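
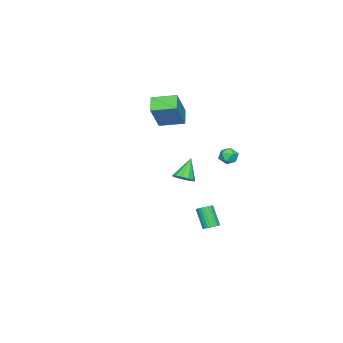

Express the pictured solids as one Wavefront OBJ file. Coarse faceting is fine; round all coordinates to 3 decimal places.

v 0.754 2.664 -3.9
v 1.009 3.006 -3.621
v 0.582 2.319 -2.382
v 0.326 1.976 -2.66
v 0.831 3.093 -3.635
v 0.403 2.406 -2.396
v 0.64 3.114 -3.689
v 0.213 2.427 -2.45
v 0.467 3.067 -3.775
v 0.04 2.379 -2.536
v 0.338 2.958 -3.88
v -0.09 2.271 -2.641
v 0.272 2.804 -3.988
v -0.156 2.117 -2.749
v 0.279 2.629 -4.082
v -0.149 1.942 -2.843
v 0.359 2.46 -4.149
v -0.069 1.772 -2.91
v 0.498 2.321 -4.178
v 0.071 1.634 -2.939
v 0.677 2.234 -4.164
v 0.249 1.547 -2.925
v 0.867 2.213 -4.11
v 0.44 1.526 -2.871
v 1.04 2.261 -4.024
v 0.613 1.573 -2.785
v 1.17 2.369 -3.919
v 0.742 1.682 -2.68
v 1.236 2.523 -3.811
v 0.808 1.836 -2.572
v 1.229 2.698 -3.717
v 0.801 2.011 -2.478
v 1.149 2.868 -3.65
v 0.721 2.18 -2.411
v -1.345 3.109 0.62
v -0.875 2.681 0.765
v -2.065 2.459 1.035
v -1.595 2.031 1.18
v -1.629 2.599 1.499
v -1.183 3.001 1.242
v -1.757 2.139 0.558
v -1.311 2.541 0.301
v -1.13 2.082 0.727
v -1.05 2.366 1.308
v -1.89 2.774 0.492
v -1.81 3.058 1.073
v 4.117 2.681 1.513
v 4.479 2.182 1.777
v 3.243 2.679 2.707
v 4.639 2.503 1.895
v 4.633 2.881 1.891
v 4.464 3.195 1.768
v 4.185 3.346 1.563
v 3.884 3.285 1.343
v 3.658 3.033 1.177
v 3.577 2.669 1.117
v 3.668 2.309 1.183
v 3.902 2.067 1.354
v 4.204 2.019 1.576
v -4.501 -3.706 1.895
v -3.245 -3.581 3.673
v -5.062 -2.226 2.187
v -3.806 -2.1 3.965
v -3.614 -3.24 1.235
v -2.358 -3.114 3.013
v -4.175 -1.759 1.527
v -2.919 -1.634 3.305
f 2 1 5
f 2 5 3
f 3 5 6
f 3 6 4
f 5 1 7
f 5 7 6
f 6 7 8
f 6 8 4
f 7 1 9
f 7 9 8
f 8 9 10
f 8 10 4
f 9 1 11
f 9 11 10
f 10 11 12
f 10 12 4
f 11 1 13
f 11 13 12
f 12 13 14
f 12 14 4
f 13 1 15
f 13 15 14
f 14 15 16
f 14 16 4
f 15 1 17
f 15 17 16
f 16 17 18
f 16 18 4
f 17 1 19
f 17 19 18
f 18 19 20
f 18 20 4
f 19 1 21
f 19 21 20
f 20 21 22
f 20 22 4
f 21 1 23
f 21 23 22
f 22 23 24
f 22 24 4
f 23 1 25
f 23 25 24
f 24 25 26
f 24 26 4
f 25 1 27
f 25 27 26
f 26 27 28
f 26 28 4
f 27 1 29
f 27 29 28
f 28 29 30
f 28 30 4
f 29 1 31
f 29 31 30
f 30 31 32
f 30 32 4
f 31 1 33
f 31 33 32
f 32 33 34
f 32 34 4
f 33 1 2
f 33 2 34
f 34 2 3
f 34 3 4
f 35 46 40
f 35 40 36
f 35 36 42
f 35 42 45
f 35 45 46
f 36 40 44
f 40 46 39
f 46 45 37
f 45 42 41
f 42 36 43
f 38 44 39
f 38 39 37
f 38 37 41
f 38 41 43
f 38 43 44
f 39 44 40
f 37 39 46
f 41 37 45
f 43 41 42
f 44 43 36
f 48 47 50
f 48 50 49
f 50 47 51
f 50 51 49
f 51 47 52
f 51 52 49
f 52 47 53
f 52 53 49
f 53 47 54
f 53 54 49
f 54 47 55
f 54 55 49
f 55 47 56
f 55 56 49
f 56 47 57
f 56 57 49
f 57 47 58
f 57 58 49
f 58 47 59
f 58 59 49
f 59 47 48
f 59 48 49
f 61 63 60
f 64 61 60
f 60 63 62
f 62 64 60
f 61 67 63
f 65 61 64
f 65 67 61
f 63 67 62
f 66 64 62
f 62 67 66
f 66 65 64
f 67 65 66



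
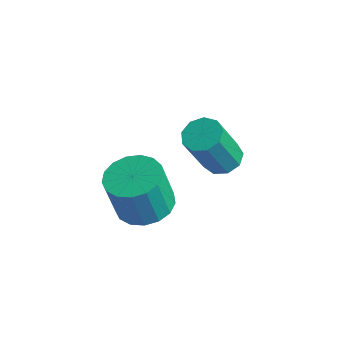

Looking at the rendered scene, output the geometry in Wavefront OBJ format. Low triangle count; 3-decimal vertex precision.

v 1.534 -1.299 0.02
v 2.223 -0.675 0.218
v 2.114 -1.057 1.799
v 1.426 -1.681 1.6
v 1.842 -0.43 0.25
v 1.733 -0.812 1.831
v 1.39 -0.384 0.23
v 1.281 -0.766 1.811
v 0.971 -0.548 0.162
v 0.862 -0.929 1.743
v 0.681 -0.883 0.061
v 0.572 -1.265 1.642
v 0.587 -1.314 -0.049
v 0.478 -1.696 1.531
v 0.71 -1.742 -0.144
v 0.601 -2.123 1.437
v 1.022 -2.068 -0.201
v 0.913 -2.449 1.38
v 1.451 -2.218 -0.208
v 1.342 -2.599 1.373
v 1.899 -2.157 -0.162
v 1.79 -2.539 1.418
v 2.264 -1.9 -0.075
v 2.155 -2.282 1.506
v 2.462 -1.505 0.034
v 2.353 -1.887 1.615
v 2.447 -1.063 0.139
v 2.338 -1.445 1.72
v 1.384 1.904 0.251
v 1.988 1.609 0.091
v 2.019 0.722 1.85
v 1.416 1.016 2.009
v 2.062 2.026 0.3
v 2.093 1.139 2.059
v 1.819 2.385 0.486
v 1.85 1.498 2.245
v 1.372 2.519 0.562
v 1.404 1.632 2.32
v 0.932 2.365 0.492
v 0.963 1.478 2.25
v 0.703 1.995 0.309
v 0.734 1.108 2.068
v 0.793 1.582 0.099
v 0.824 0.695 1.858
v 1.16 1.319 -0.04
v 1.191 0.432 1.719
v 1.631 1.33 -0.043
v 1.663 0.443 1.716
f 2 1 5
f 2 5 3
f 3 5 6
f 3 6 4
f 5 1 7
f 5 7 6
f 6 7 8
f 6 8 4
f 7 1 9
f 7 9 8
f 8 9 10
f 8 10 4
f 9 1 11
f 9 11 10
f 10 11 12
f 10 12 4
f 11 1 13
f 11 13 12
f 12 13 14
f 12 14 4
f 13 1 15
f 13 15 14
f 14 15 16
f 14 16 4
f 15 1 17
f 15 17 16
f 16 17 18
f 16 18 4
f 17 1 19
f 17 19 18
f 18 19 20
f 18 20 4
f 19 1 21
f 19 21 20
f 20 21 22
f 20 22 4
f 21 1 23
f 21 23 22
f 22 23 24
f 22 24 4
f 23 1 25
f 23 25 24
f 24 25 26
f 24 26 4
f 25 1 27
f 25 27 26
f 26 27 28
f 26 28 4
f 27 1 2
f 27 2 28
f 28 2 3
f 28 3 4
f 30 29 33
f 30 33 31
f 31 33 34
f 31 34 32
f 33 29 35
f 33 35 34
f 34 35 36
f 34 36 32
f 35 29 37
f 35 37 36
f 36 37 38
f 36 38 32
f 37 29 39
f 37 39 38
f 38 39 40
f 38 40 32
f 39 29 41
f 39 41 40
f 40 41 42
f 40 42 32
f 41 29 43
f 41 43 42
f 42 43 44
f 42 44 32
f 43 29 45
f 43 45 44
f 44 45 46
f 44 46 32
f 45 29 47
f 45 47 46
f 46 47 48
f 46 48 32
f 47 29 30
f 47 30 48
f 48 30 31
f 48 31 32



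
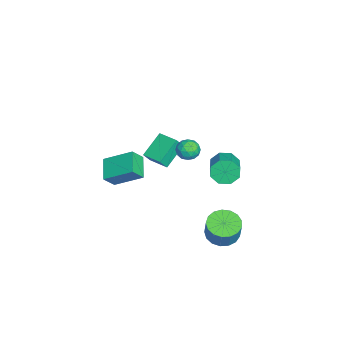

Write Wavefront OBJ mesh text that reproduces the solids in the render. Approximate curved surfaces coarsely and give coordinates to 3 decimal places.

v 2.255 -3.071 1.932
v 0.964 -3.201 2.509
v 2.517 -1.49 2.876
v 1.226 -1.62 3.453
v 2.654 -3.6 2.707
v 1.363 -3.73 3.284
v 2.916 -2.019 3.651
v 1.625 -2.149 4.228
v -3.898 -1.7 -1.181
v -5.085 -0.862 -0.206
v -3.085 -0.679 -1.069
v -4.272 0.159 -0.094
v -3.548 -2.059 -0.446
v -4.735 -1.221 0.529
v -2.735 -1.038 -0.334
v -3.922 -0.2 0.641
v 2.648 2.7 -1.433
v 3.42 2.191 -1.692
v 3.904 2.291 -0.446
v 3.132 2.8 -0.187
v 3.542 2.626 -1.774
v 4.026 2.726 -0.528
v 3.46 3.078 -1.778
v 3.944 3.178 -0.533
v 3.192 3.444 -1.704
v 3.675 3.544 -0.458
v 2.799 3.639 -1.567
v 3.282 3.739 -0.321
v 2.371 3.619 -1.399
v 2.855 3.719 -0.153
v 2.007 3.388 -1.239
v 2.491 3.488 0.006
v 1.79 3 -1.124
v 2.274 3.1 0.122
v 1.77 2.543 -1.079
v 2.253 2.643 0.167
v 1.95 2.122 -1.115
v 2.434 2.222 0.13
v 2.291 1.834 -1.225
v 2.774 1.934 0.021
v 2.713 1.744 -1.381
v 3.197 1.844 -0.136
v 3.121 1.873 -1.55
v 3.604 1.972 -0.304
v -4.053 2.517 -1.452
v -3.732 2.165 -2.204
v -2.267 2.251 -1.619
v -2.587 2.603 -0.868
v -3.763 2.845 -2.227
v -2.297 2.931 -1.642
v -3.963 3.333 -1.797
v -2.498 3.419 -1.212
v -4.216 3.343 -1.164
v -2.751 3.429 -0.579
v -4.373 2.869 -0.701
v -2.908 2.955 -0.116
v -4.343 2.189 -0.678
v -2.877 2.275 -0.093
v -4.142 1.701 -1.108
v -2.677 1.787 -0.523
v -3.889 1.691 -1.741
v -2.424 1.777 -1.156
v 1.111 1.325 3.706
v 1.45 1.084 4.274
v 0.45 0.396 3.706
v 0.789 0.155 4.274
v 0.371 0.719 4.327
v 0.779 1.294 4.327
v 1.121 0.186 3.653
v 1.529 0.761 3.653
v 1.456 0.38 4.242
v 0.993 0.71 4.658
v 0.907 0.77 3.322
v 0.444 1.1 3.738
v 1.338 1.286 3.99
v 0.562 0.194 3.99
v 0.316 0.526 4.021
v 0.515 0.384 4.355
v 0.944 1.409 4.021
v 1.143 1.268 4.355
v 0.509 1.053 4.386
v 0.757 0.212 3.625
v 0.956 0.071 3.959
v 1.385 1.096 3.625
v 1.584 0.954 3.959
v 1.391 0.427 3.594
v 1.541 0.731 4.305
v 1.153 0.185 4.305
v 1.348 0.203 3.94
v 1.588 0.541 3.94
v 1.269 0.924 4.55
v 0.881 0.378 4.55
v 0.635 0.71 4.58
v 0.875 1.048 4.58
v 1.273 0.511 4.531
v 1.019 1.102 3.43
v 0.631 0.556 3.43
v 1.025 0.432 3.4
v 1.265 0.77 3.4
v 0.747 1.295 3.675
v 0.359 0.749 3.675
v 0.312 0.939 4.04
v 0.552 1.277 4.04
v 0.627 0.969 3.449
f 2 4 1
f 5 2 1
f 1 4 3
f 3 5 1
f 2 8 4
f 6 2 5
f 6 8 2
f 4 8 3
f 7 5 3
f 3 8 7
f 7 6 5
f 8 6 7
f 10 12 9
f 13 10 9
f 9 12 11
f 11 13 9
f 10 16 12
f 14 10 13
f 14 16 10
f 12 16 11
f 15 13 11
f 11 16 15
f 15 14 13
f 16 14 15
f 18 17 21
f 18 21 19
f 19 21 22
f 19 22 20
f 21 17 23
f 21 23 22
f 22 23 24
f 22 24 20
f 23 17 25
f 23 25 24
f 24 25 26
f 24 26 20
f 25 17 27
f 25 27 26
f 26 27 28
f 26 28 20
f 27 17 29
f 27 29 28
f 28 29 30
f 28 30 20
f 29 17 31
f 29 31 30
f 30 31 32
f 30 32 20
f 31 17 33
f 31 33 32
f 32 33 34
f 32 34 20
f 33 17 35
f 33 35 34
f 34 35 36
f 34 36 20
f 35 17 37
f 35 37 36
f 36 37 38
f 36 38 20
f 37 17 39
f 37 39 38
f 38 39 40
f 38 40 20
f 39 17 41
f 39 41 40
f 40 41 42
f 40 42 20
f 41 17 43
f 41 43 42
f 42 43 44
f 42 44 20
f 43 17 18
f 43 18 44
f 44 18 19
f 44 19 20
f 46 45 49
f 46 49 47
f 47 49 50
f 47 50 48
f 49 45 51
f 49 51 50
f 50 51 52
f 50 52 48
f 51 45 53
f 51 53 52
f 52 53 54
f 52 54 48
f 53 45 55
f 53 55 54
f 54 55 56
f 54 56 48
f 55 45 57
f 55 57 56
f 56 57 58
f 56 58 48
f 57 45 59
f 57 59 58
f 58 59 60
f 58 60 48
f 59 45 61
f 59 61 60
f 60 61 62
f 60 62 48
f 61 45 46
f 61 46 62
f 62 46 47
f 62 47 48
f 63 100 79
f 100 74 103
f 79 103 68
f 100 103 79
f 63 79 75
f 79 68 80
f 75 80 64
f 79 80 75
f 63 75 84
f 75 64 85
f 84 85 70
f 75 85 84
f 63 84 96
f 84 70 99
f 96 99 73
f 84 99 96
f 63 96 100
f 96 73 104
f 100 104 74
f 96 104 100
f 64 80 91
f 80 68 94
f 91 94 72
f 80 94 91
f 68 103 81
f 103 74 102
f 81 102 67
f 103 102 81
f 74 104 101
f 104 73 97
f 101 97 65
f 104 97 101
f 73 99 98
f 99 70 86
f 98 86 69
f 99 86 98
f 70 85 90
f 85 64 87
f 90 87 71
f 85 87 90
f 66 92 78
f 92 72 93
f 78 93 67
f 92 93 78
f 66 78 76
f 78 67 77
f 76 77 65
f 78 77 76
f 66 76 83
f 76 65 82
f 83 82 69
f 76 82 83
f 66 83 88
f 83 69 89
f 88 89 71
f 83 89 88
f 66 88 92
f 88 71 95
f 92 95 72
f 88 95 92
f 67 93 81
f 93 72 94
f 81 94 68
f 93 94 81
f 65 77 101
f 77 67 102
f 101 102 74
f 77 102 101
f 69 82 98
f 82 65 97
f 98 97 73
f 82 97 98
f 71 89 90
f 89 69 86
f 90 86 70
f 89 86 90
f 72 95 91
f 95 71 87
f 91 87 64
f 95 87 91



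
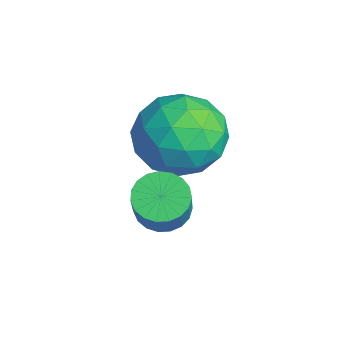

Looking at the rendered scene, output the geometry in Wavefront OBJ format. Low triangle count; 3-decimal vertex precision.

v 2.083 2.57 -0.716
v 2.63 2.867 -1.036
v 3.643 2.528 0.375
v 3.097 2.23 0.696
v 2.511 3.093 -0.897
v 3.524 2.754 0.514
v 2.318 3.229 -0.726
v 3.331 2.89 0.685
v 2.085 3.25 -0.553
v 3.098 2.911 0.858
v 1.851 3.154 -0.408
v 2.865 2.815 1.003
v 1.658 2.957 -0.317
v 2.671 2.618 1.094
v 1.538 2.693 -0.294
v 2.551 2.354 1.117
v 1.512 2.407 -0.345
v 2.526 2.068 1.066
v 1.586 2.15 -0.459
v 2.599 1.811 0.952
v 1.745 1.965 -0.618
v 2.758 1.626 0.793
v 1.963 1.884 -0.793
v 2.976 1.545 0.618
v 2.201 1.923 -0.956
v 3.215 1.584 0.455
v 2.419 2.073 -1.076
v 3.433 1.734 0.335
v 2.58 2.309 -1.135
v 3.593 1.97 0.276
v 2.654 2.59 -1.12
v 3.667 2.251 0.291
v 0.951 3.382 2.382
v 1.85 4.15 2.083
v 1.73 2.01 1.197
v 2.629 2.778 0.898
v 2.572 2.315 2.025
v 2.091 3.163 2.757
v 1.489 2.997 0.523
v 1.008 3.845 1.255
v 2.183 3.912 0.934
v 2.852 3.49 1.862
v 0.728 2.67 1.418
v 1.397 2.248 2.346
v 1.333 3.887 2.337
v 2.247 2.273 0.943
v 2.214 2.001 1.606
v 2.743 2.452 1.43
v 1.474 3.307 2.733
v 2.002 3.758 2.557
v 2.427 2.679 2.523
v 1.578 2.402 0.723
v 2.106 2.853 0.547
v 0.837 3.708 1.85
v 1.366 4.159 1.674
v 1.153 3.481 0.757
v 2.056 4.198 1.485
v 2.514 3.391 0.789
v 1.844 3.52 0.568
v 1.561 4.019 0.999
v 2.45 3.95 2.031
v 2.907 3.144 1.334
v 2.874 2.871 1.997
v 2.591 3.37 2.427
v 2.645 3.81 1.355
v 0.673 3.016 1.946
v 1.13 2.21 1.249
v 0.989 2.79 0.853
v 0.706 3.289 1.283
v 1.066 2.769 2.491
v 1.524 1.962 1.795
v 2.019 2.141 2.281
v 1.736 2.64 2.712
v 0.935 2.35 1.925
f 2 1 5
f 2 5 3
f 3 5 6
f 3 6 4
f 5 1 7
f 5 7 6
f 6 7 8
f 6 8 4
f 7 1 9
f 7 9 8
f 8 9 10
f 8 10 4
f 9 1 11
f 9 11 10
f 10 11 12
f 10 12 4
f 11 1 13
f 11 13 12
f 12 13 14
f 12 14 4
f 13 1 15
f 13 15 14
f 14 15 16
f 14 16 4
f 15 1 17
f 15 17 16
f 16 17 18
f 16 18 4
f 17 1 19
f 17 19 18
f 18 19 20
f 18 20 4
f 19 1 21
f 19 21 20
f 20 21 22
f 20 22 4
f 21 1 23
f 21 23 22
f 22 23 24
f 22 24 4
f 23 1 25
f 23 25 24
f 24 25 26
f 24 26 4
f 25 1 27
f 25 27 26
f 26 27 28
f 26 28 4
f 27 1 29
f 27 29 28
f 28 29 30
f 28 30 4
f 29 1 31
f 29 31 30
f 30 31 32
f 30 32 4
f 31 1 2
f 31 2 32
f 32 2 3
f 32 3 4
f 33 70 49
f 70 44 73
f 49 73 38
f 70 73 49
f 33 49 45
f 49 38 50
f 45 50 34
f 49 50 45
f 33 45 54
f 45 34 55
f 54 55 40
f 45 55 54
f 33 54 66
f 54 40 69
f 66 69 43
f 54 69 66
f 33 66 70
f 66 43 74
f 70 74 44
f 66 74 70
f 34 50 61
f 50 38 64
f 61 64 42
f 50 64 61
f 38 73 51
f 73 44 72
f 51 72 37
f 73 72 51
f 44 74 71
f 74 43 67
f 71 67 35
f 74 67 71
f 43 69 68
f 69 40 56
f 68 56 39
f 69 56 68
f 40 55 60
f 55 34 57
f 60 57 41
f 55 57 60
f 36 62 48
f 62 42 63
f 48 63 37
f 62 63 48
f 36 48 46
f 48 37 47
f 46 47 35
f 48 47 46
f 36 46 53
f 46 35 52
f 53 52 39
f 46 52 53
f 36 53 58
f 53 39 59
f 58 59 41
f 53 59 58
f 36 58 62
f 58 41 65
f 62 65 42
f 58 65 62
f 37 63 51
f 63 42 64
f 51 64 38
f 63 64 51
f 35 47 71
f 47 37 72
f 71 72 44
f 47 72 71
f 39 52 68
f 52 35 67
f 68 67 43
f 52 67 68
f 41 59 60
f 59 39 56
f 60 56 40
f 59 56 60
f 42 65 61
f 65 41 57
f 61 57 34
f 65 57 61



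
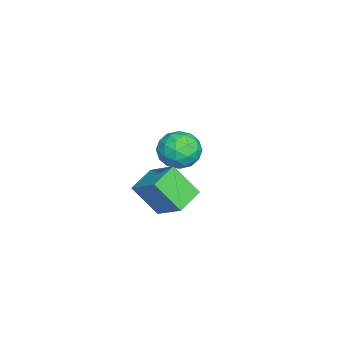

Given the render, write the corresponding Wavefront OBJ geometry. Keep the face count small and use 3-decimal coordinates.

v -3.358 4.061 -0.601
v -2.404 4.502 -1.084
v -3.316 2.638 -1.816
v -2.362 3.079 -2.299
v -2.318 2.638 -1.231
v -2.344 3.517 -0.48
v -3.376 3.623 -2.42
v -3.402 4.502 -1.669
v -2.415 4.231 -2.208
v -1.762 3.623 -1.473
v -3.958 3.517 -1.427
v -3.305 2.909 -0.692
v -2.885 4.406 -0.736
v -2.835 2.734 -2.164
v -2.809 2.475 -1.536
v -2.249 2.734 -1.82
v -2.85 3.828 -0.381
v -2.289 4.087 -0.665
v -2.238 2.991 -0.751
v -3.431 3.053 -2.235
v -2.87 3.312 -2.519
v -3.471 4.406 -1.08
v -2.911 4.665 -1.364
v -3.482 4.149 -2.149
v -2.331 4.506 -1.681
v -2.306 3.67 -2.395
v -2.902 3.989 -2.466
v -2.917 4.506 -2.025
v -1.946 4.149 -1.249
v -1.922 3.312 -1.963
v -1.896 3.053 -1.335
v -1.911 3.57 -0.893
v -1.953 3.989 -1.91
v -3.798 3.828 -0.937
v -3.774 2.991 -1.651
v -3.809 3.57 -2.007
v -3.824 4.087 -1.565
v -3.414 3.47 -0.505
v -3.389 2.634 -1.219
v -2.803 2.634 -0.875
v -2.818 3.151 -0.434
v -3.767 3.151 -0.99
v 1.392 3.011 -0.079
v 2.307 4.215 0.933
v 1.484 4.202 -1.581
v 2.399 5.407 -0.569
v 2.661 2.393 -0.491
v 3.576 3.598 0.521
v 2.753 3.585 -1.993
v 3.668 4.789 -0.981
f 1 38 17
f 38 12 41
f 17 41 6
f 38 41 17
f 1 17 13
f 17 6 18
f 13 18 2
f 17 18 13
f 1 13 22
f 13 2 23
f 22 23 8
f 13 23 22
f 1 22 34
f 22 8 37
f 34 37 11
f 22 37 34
f 1 34 38
f 34 11 42
f 38 42 12
f 34 42 38
f 2 18 29
f 18 6 32
f 29 32 10
f 18 32 29
f 6 41 19
f 41 12 40
f 19 40 5
f 41 40 19
f 12 42 39
f 42 11 35
f 39 35 3
f 42 35 39
f 11 37 36
f 37 8 24
f 36 24 7
f 37 24 36
f 8 23 28
f 23 2 25
f 28 25 9
f 23 25 28
f 4 30 16
f 30 10 31
f 16 31 5
f 30 31 16
f 4 16 14
f 16 5 15
f 14 15 3
f 16 15 14
f 4 14 21
f 14 3 20
f 21 20 7
f 14 20 21
f 4 21 26
f 21 7 27
f 26 27 9
f 21 27 26
f 4 26 30
f 26 9 33
f 30 33 10
f 26 33 30
f 5 31 19
f 31 10 32
f 19 32 6
f 31 32 19
f 3 15 39
f 15 5 40
f 39 40 12
f 15 40 39
f 7 20 36
f 20 3 35
f 36 35 11
f 20 35 36
f 9 27 28
f 27 7 24
f 28 24 8
f 27 24 28
f 10 33 29
f 33 9 25
f 29 25 2
f 33 25 29
f 44 46 43
f 47 44 43
f 43 46 45
f 45 47 43
f 44 50 46
f 48 44 47
f 48 50 44
f 46 50 45
f 49 47 45
f 45 50 49
f 49 48 47
f 50 48 49



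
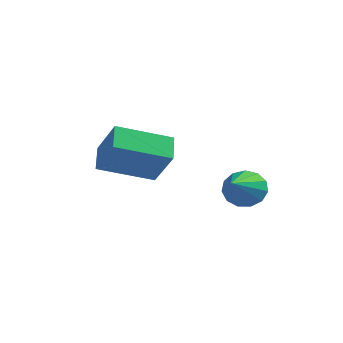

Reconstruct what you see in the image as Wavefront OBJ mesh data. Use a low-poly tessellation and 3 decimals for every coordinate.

v 1.434 3.514 0.378
v 1.676 3.878 0.95
v 1.926 1.826 1.242
v 1.284 3.8 1.022
v 0.94 3.632 0.888
v 0.753 3.426 0.593
v 0.781 3.249 0.23
v 1.017 3.155 -0.087
v 1.386 3.176 -0.256
v 1.769 3.304 -0.224
v 2.046 3.499 -0
v 2.129 3.699 0.343
v 1.991 3.84 0.697
v -0.252 -1.047 3.134
v -0.659 -0.352 3.675
v -1.121 -0.671 1.996
v -1.528 0.024 2.537
v 1.008 0.136 2.563
v 0.601 0.831 3.104
v 0.139 0.512 1.425
v -0.268 1.207 1.966
f 2 1 4
f 2 4 3
f 4 1 5
f 4 5 3
f 5 1 6
f 5 6 3
f 6 1 7
f 6 7 3
f 7 1 8
f 7 8 3
f 8 1 9
f 8 9 3
f 9 1 10
f 9 10 3
f 10 1 11
f 10 11 3
f 11 1 12
f 11 12 3
f 12 1 13
f 12 13 3
f 13 1 2
f 13 2 3
f 15 17 14
f 18 15 14
f 14 17 16
f 16 18 14
f 15 21 17
f 19 15 18
f 19 21 15
f 17 21 16
f 20 18 16
f 16 21 20
f 20 19 18
f 21 19 20



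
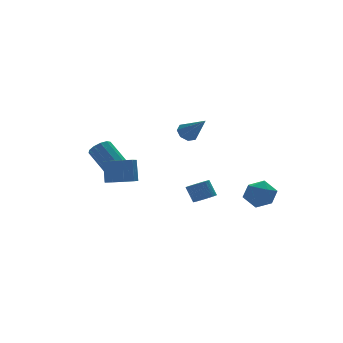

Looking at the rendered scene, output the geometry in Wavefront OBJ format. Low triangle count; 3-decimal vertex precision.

v -2.799 3.189 -1.313
v -2.219 3.569 -1.625
v -2.561 5.131 -0.359
v -3.141 4.751 -0.047
v -2.609 3.677 -1.864
v -2.951 5.239 -0.598
v -3.071 3.599 -1.892
v -3.413 5.161 -0.626
v -3.43 3.364 -1.7
v -3.772 4.926 -0.433
v -3.547 3.062 -1.359
v -3.889 4.625 -0.093
v -3.379 2.809 -1.001
v -3.721 4.371 0.265
v -2.989 2.701 -0.762
v -3.331 4.263 0.504
v -2.527 2.779 -0.734
v -2.869 4.341 0.532
v -2.168 3.014 -0.927
v -2.51 4.576 0.34
v -2.051 3.315 -1.267
v -2.393 4.878 -0.001
v 2.496 -2.619 -1.684
v 3.477 -2.818 -2.039
v 1.983 -4.162 -2.241
v 2.964 -4.361 -2.596
v 2.776 -4.31 -1.552
v 3.094 -3.356 -1.207
v 2.366 -3.624 -3.073
v 2.684 -2.67 -2.728
v 3.397 -3.439 -2.897
v 3.651 -3.863 -1.956
v 1.809 -3.117 -2.324
v 2.063 -3.541 -1.383
v -3.624 1.23 -1.53
v -2.753 0.784 -1.482
v -2.545 1.344 -0.062
v -3.416 1.79 -0.11
v -2.681 1.401 -1.735
v -2.473 1.96 -0.315
v -3.051 1.938 -1.892
v -2.843 2.497 -0.473
v -3.689 2.143 -1.88
v -3.481 2.703 -0.46
v -4.296 1.922 -1.704
v -4.088 2.481 -0.284
v -4.589 1.377 -1.446
v -4.381 1.936 -0.026
v -4.431 0.763 -1.228
v -4.223 1.323 0.192
v -3.895 0.368 -1.151
v -3.687 0.927 0.269
v -3.232 0.377 -1.251
v -3.024 0.936 0.169
v 1.863 3.113 0.787
v 2.161 2.709 0.258
v 2.157 1.567 2.133
v 2.539 3.017 0.53
v 2.521 3.382 0.953
v 2.117 3.589 1.279
v 1.564 3.517 1.317
v 1.186 3.208 1.045
v 1.204 2.844 0.622
v 1.608 2.637 0.296
v 0.921 -0.476 -3.199
v 1.517 -0.07 -3.311
v 1.335 0.483 -2.273
v 0.739 0.076 -2.161
v 1.316 0.092 -3.432
v 1.134 0.644 -2.394
v 1.055 0.167 -3.518
v 0.873 0.719 -2.48
v 0.773 0.144 -3.555
v 0.591 0.696 -2.517
v 0.514 0.026 -3.538
v 0.332 0.579 -2.5
v 0.317 -0.168 -3.469
v 0.135 0.385 -2.431
v 0.212 -0.408 -3.359
v 0.03 0.144 -2.321
v 0.215 -0.66 -3.225
v 0.033 -0.107 -2.187
v 0.325 -0.883 -3.087
v 0.143 -0.33 -2.049
v 0.526 -1.044 -2.966
v 0.344 -0.492 -1.928
v 0.787 -1.119 -2.88
v 0.605 -0.567 -1.842
v 1.069 -1.096 -2.843
v 0.887 -0.544 -1.805
v 1.328 -0.979 -2.86
v 1.146 -0.426 -1.822
v 1.525 -0.785 -2.929
v 1.343 -0.232 -1.891
v 1.63 -0.544 -3.039
v 1.448 0.008 -2.001
v 1.627 -0.293 -3.173
v 1.445 0.26 -2.135
f 2 1 5
f 2 5 3
f 3 5 6
f 3 6 4
f 5 1 7
f 5 7 6
f 6 7 8
f 6 8 4
f 7 1 9
f 7 9 8
f 8 9 10
f 8 10 4
f 9 1 11
f 9 11 10
f 10 11 12
f 10 12 4
f 11 1 13
f 11 13 12
f 12 13 14
f 12 14 4
f 13 1 15
f 13 15 14
f 14 15 16
f 14 16 4
f 15 1 17
f 15 17 16
f 16 17 18
f 16 18 4
f 17 1 19
f 17 19 18
f 18 19 20
f 18 20 4
f 19 1 21
f 19 21 20
f 20 21 22
f 20 22 4
f 21 1 2
f 21 2 22
f 22 2 3
f 22 3 4
f 23 34 28
f 23 28 24
f 23 24 30
f 23 30 33
f 23 33 34
f 24 28 32
f 28 34 27
f 34 33 25
f 33 30 29
f 30 24 31
f 26 32 27
f 26 27 25
f 26 25 29
f 26 29 31
f 26 31 32
f 27 32 28
f 25 27 34
f 29 25 33
f 31 29 30
f 32 31 24
f 36 35 39
f 36 39 37
f 37 39 40
f 37 40 38
f 39 35 41
f 39 41 40
f 40 41 42
f 40 42 38
f 41 35 43
f 41 43 42
f 42 43 44
f 42 44 38
f 43 35 45
f 43 45 44
f 44 45 46
f 44 46 38
f 45 35 47
f 45 47 46
f 46 47 48
f 46 48 38
f 47 35 49
f 47 49 48
f 48 49 50
f 48 50 38
f 49 35 51
f 49 51 50
f 50 51 52
f 50 52 38
f 51 35 53
f 51 53 52
f 52 53 54
f 52 54 38
f 53 35 36
f 53 36 54
f 54 36 37
f 54 37 38
f 56 55 58
f 56 58 57
f 58 55 59
f 58 59 57
f 59 55 60
f 59 60 57
f 60 55 61
f 60 61 57
f 61 55 62
f 61 62 57
f 62 55 63
f 62 63 57
f 63 55 64
f 63 64 57
f 64 55 56
f 64 56 57
f 66 65 69
f 66 69 67
f 67 69 70
f 67 70 68
f 69 65 71
f 69 71 70
f 70 71 72
f 70 72 68
f 71 65 73
f 71 73 72
f 72 73 74
f 72 74 68
f 73 65 75
f 73 75 74
f 74 75 76
f 74 76 68
f 75 65 77
f 75 77 76
f 76 77 78
f 76 78 68
f 77 65 79
f 77 79 78
f 78 79 80
f 78 80 68
f 79 65 81
f 79 81 80
f 80 81 82
f 80 82 68
f 81 65 83
f 81 83 82
f 82 83 84
f 82 84 68
f 83 65 85
f 83 85 84
f 84 85 86
f 84 86 68
f 85 65 87
f 85 87 86
f 86 87 88
f 86 88 68
f 87 65 89
f 87 89 88
f 88 89 90
f 88 90 68
f 89 65 91
f 89 91 90
f 90 91 92
f 90 92 68
f 91 65 93
f 91 93 92
f 92 93 94
f 92 94 68
f 93 65 95
f 93 95 94
f 94 95 96
f 94 96 68
f 95 65 97
f 95 97 96
f 96 97 98
f 96 98 68
f 97 65 66
f 97 66 98
f 98 66 67
f 98 67 68



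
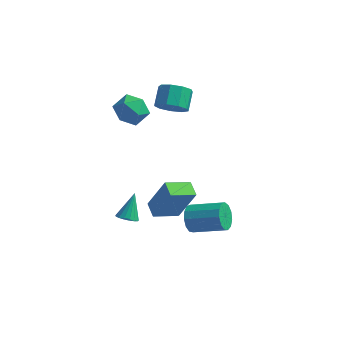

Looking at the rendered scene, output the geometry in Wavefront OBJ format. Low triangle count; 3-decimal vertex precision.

v 1.659 -1.437 -2.247
v 1.966 -1.854 -2.921
v 3.789 -1.601 -2.246
v 3.481 -1.183 -1.573
v 1.948 -1.392 -3.045
v 3.771 -1.139 -2.371
v 1.838 -0.944 -2.916
v 3.66 -0.691 -2.242
v 1.671 -0.652 -2.575
v 3.494 -0.399 -1.9
v 1.5 -0.61 -2.13
v 3.323 -0.357 -1.455
v 1.38 -0.83 -1.721
v 3.202 -0.577 -1.047
v 1.348 -1.243 -1.48
v 3.17 -0.989 -0.806
v 1.415 -1.717 -1.483
v 3.237 -1.463 -0.808
v 1.559 -2.102 -1.728
v 3.382 -1.849 -1.053
v 1.735 -2.276 -2.138
v 3.558 -2.023 -1.463
v 1.887 -2.184 -2.583
v 3.709 -1.93 -1.908
v -3.487 0.28 3.864
v -3.029 1.064 4.395
v -2.051 0.036 2.985
v -1.593 0.82 3.516
v -1.83 -0.079 4.006
v -2.717 0.071 4.55
v -2.363 1.029 2.83
v -3.25 1.179 3.374
v -2.334 1.526 3.756
v -2.005 0.842 4.483
v -3.075 0.258 2.897
v -2.746 -0.426 3.624
v -2.061 -1.264 -3.814
v -1.686 -0.854 -4.131
v -2.039 -0.276 -2.506
v -1.969 -0.759 -4.197
v -2.274 -0.781 -4.176
v -2.53 -0.913 -4.072
v -2.679 -1.126 -3.909
v -2.686 -1.37 -3.724
v -2.55 -1.59 -3.56
v -2.302 -1.735 -3.454
v -1.998 -1.773 -3.431
v -1.71 -1.694 -3.496
v -1.501 -1.516 -3.633
v -1.421 -1.281 -3.812
v -1.488 -1.042 -3.992
v -0.996 2.251 3.004
v -0.177 2.599 2.736
v -0.364 3.618 3.488
v -1.184 3.269 3.756
v -0.637 2.802 2.347
v -0.824 3.821 3.099
v -1.266 2.747 2.265
v -1.453 3.766 3.017
v -1.768 2.46 2.529
v -1.955 3.478 3.281
v -1.909 2.075 3.015
v -2.097 3.093 3.767
v -1.624 1.772 3.496
v -1.811 2.79 4.248
v -1.044 1.693 3.747
v -1.232 2.712 4.499
v -0.443 1.875 3.65
v -0.63 2.894 4.402
v -0.1 2.233 3.251
v -0.287 3.252 4.003
v 0.434 -3.488 -0.668
v 1.347 -3.362 1.329
v -0.162 -2.812 -0.438
v 0.751 -2.686 1.559
v 1.409 -2.454 -1.179
v 2.322 -2.328 0.818
v 0.813 -1.778 -0.949
v 1.726 -1.652 1.048
f 2 1 5
f 2 5 3
f 3 5 6
f 3 6 4
f 5 1 7
f 5 7 6
f 6 7 8
f 6 8 4
f 7 1 9
f 7 9 8
f 8 9 10
f 8 10 4
f 9 1 11
f 9 11 10
f 10 11 12
f 10 12 4
f 11 1 13
f 11 13 12
f 12 13 14
f 12 14 4
f 13 1 15
f 13 15 14
f 14 15 16
f 14 16 4
f 15 1 17
f 15 17 16
f 16 17 18
f 16 18 4
f 17 1 19
f 17 19 18
f 18 19 20
f 18 20 4
f 19 1 21
f 19 21 20
f 20 21 22
f 20 22 4
f 21 1 23
f 21 23 22
f 22 23 24
f 22 24 4
f 23 1 2
f 23 2 24
f 24 2 3
f 24 3 4
f 25 36 30
f 25 30 26
f 25 26 32
f 25 32 35
f 25 35 36
f 26 30 34
f 30 36 29
f 36 35 27
f 35 32 31
f 32 26 33
f 28 34 29
f 28 29 27
f 28 27 31
f 28 31 33
f 28 33 34
f 29 34 30
f 27 29 36
f 31 27 35
f 33 31 32
f 34 33 26
f 38 37 40
f 38 40 39
f 40 37 41
f 40 41 39
f 41 37 42
f 41 42 39
f 42 37 43
f 42 43 39
f 43 37 44
f 43 44 39
f 44 37 45
f 44 45 39
f 45 37 46
f 45 46 39
f 46 37 47
f 46 47 39
f 47 37 48
f 47 48 39
f 48 37 49
f 48 49 39
f 49 37 50
f 49 50 39
f 50 37 51
f 50 51 39
f 51 37 38
f 51 38 39
f 53 52 56
f 53 56 54
f 54 56 57
f 54 57 55
f 56 52 58
f 56 58 57
f 57 58 59
f 57 59 55
f 58 52 60
f 58 60 59
f 59 60 61
f 59 61 55
f 60 52 62
f 60 62 61
f 61 62 63
f 61 63 55
f 62 52 64
f 62 64 63
f 63 64 65
f 63 65 55
f 64 52 66
f 64 66 65
f 65 66 67
f 65 67 55
f 66 52 68
f 66 68 67
f 67 68 69
f 67 69 55
f 68 52 70
f 68 70 69
f 69 70 71
f 69 71 55
f 70 52 53
f 70 53 71
f 71 53 54
f 71 54 55
f 73 75 72
f 76 73 72
f 72 75 74
f 74 76 72
f 73 79 75
f 77 73 76
f 77 79 73
f 75 79 74
f 78 76 74
f 74 79 78
f 78 77 76
f 79 77 78



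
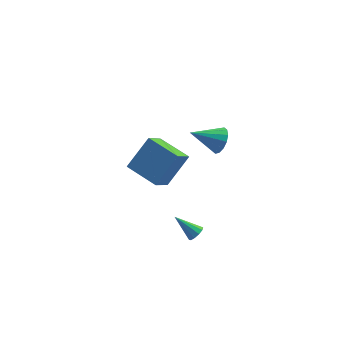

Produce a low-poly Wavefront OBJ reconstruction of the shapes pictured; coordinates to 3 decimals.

v -0.183 -3.297 3.34
v 0.195 -3.1 4.052
v -1.737 -3.423 4.2
v 0.071 -2.724 3.884
v -0.12 -2.502 3.57
v -0.329 -2.493 3.195
v -0.499 -2.699 2.858
v -0.584 -3.066 2.651
v -0.562 -3.494 2.628
v -0.438 -3.87 2.796
v -0.246 -4.092 3.11
v -0.038 -4.101 3.485
v 0.132 -3.895 3.822
v 0.217 -3.528 4.029
v -2.856 -1.757 -2.111
v -3.509 -2.88 -0.909
v -4.367 -0.472 -1.731
v -5.021 -1.595 -0.529
v -1.659 -0.805 -0.571
v -2.313 -1.928 0.631
v -3.171 0.48 -0.191
v -3.824 -0.643 1.011
v -1.397 -3.921 -4.306
v -1.016 -3.704 -3.99
v -2.523 -3.359 -3.334
v -1.101 -3.477 -4.22
v -1.299 -3.42 -4.482
v -1.534 -3.554 -4.677
v -1.717 -3.828 -4.731
v -1.778 -4.137 -4.622
v -1.693 -4.364 -4.392
v -1.495 -4.422 -4.13
v -1.26 -4.288 -3.935
v -1.077 -4.014 -3.881
f 2 1 4
f 2 4 3
f 4 1 5
f 4 5 3
f 5 1 6
f 5 6 3
f 6 1 7
f 6 7 3
f 7 1 8
f 7 8 3
f 8 1 9
f 8 9 3
f 9 1 10
f 9 10 3
f 10 1 11
f 10 11 3
f 11 1 12
f 11 12 3
f 12 1 13
f 12 13 3
f 13 1 14
f 13 14 3
f 14 1 2
f 14 2 3
f 16 18 15
f 19 16 15
f 15 18 17
f 17 19 15
f 16 22 18
f 20 16 19
f 20 22 16
f 18 22 17
f 21 19 17
f 17 22 21
f 21 20 19
f 22 20 21
f 24 23 26
f 24 26 25
f 26 23 27
f 26 27 25
f 27 23 28
f 27 28 25
f 28 23 29
f 28 29 25
f 29 23 30
f 29 30 25
f 30 23 31
f 30 31 25
f 31 23 32
f 31 32 25
f 32 23 33
f 32 33 25
f 33 23 34
f 33 34 25
f 34 23 24
f 34 24 25



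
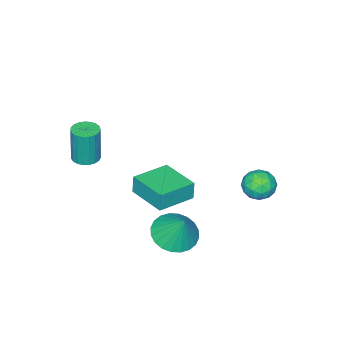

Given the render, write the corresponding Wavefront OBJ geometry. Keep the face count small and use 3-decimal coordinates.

v 2.776 0.506 -3.699
v 3.576 1 -4.096
v 3.004 1.214 -2.361
v 3.279 1.252 -4.179
v 2.907 1.391 -4.189
v 2.514 1.395 -4.124
v 2.161 1.264 -3.995
v 1.902 1.017 -3.82
v 1.776 0.693 -3.627
v 1.802 0.34 -3.445
v 1.977 0.013 -3.301
v 2.273 -0.24 -3.218
v 2.646 -0.379 -3.208
v 3.038 -0.383 -3.273
v 3.391 -0.252 -3.402
v 3.65 -0.005 -3.577
v 3.776 0.319 -3.77
v 3.75 0.672 -3.952
v 3.959 -3.212 -0.195
v 4.458 -2.88 -0.2
v 4.46 -2.855 1.55
v 3.961 -3.188 1.555
v 4.279 -2.705 -0.203
v 4.282 -2.681 1.547
v 4.045 -2.619 -0.203
v 4.048 -2.594 1.546
v 3.796 -2.635 -0.203
v 3.799 -2.61 1.547
v 3.576 -2.751 -0.201
v 3.578 -2.726 1.549
v 3.421 -2.946 -0.198
v 3.423 -2.922 1.552
v 3.359 -3.188 -0.194
v 3.362 -3.163 1.555
v 3.401 -3.434 -0.191
v 3.404 -3.409 1.559
v 3.54 -3.642 -0.188
v 3.542 -3.617 1.562
v 3.751 -3.775 -0.187
v 3.753 -3.75 1.563
v 3.997 -3.811 -0.186
v 4 -3.786 1.563
v 4.238 -3.744 -0.188
v 4.24 -3.719 1.562
v 4.43 -3.584 -0.19
v 4.432 -3.56 1.56
v 4.54 -3.361 -0.194
v 4.543 -3.336 1.556
v 4.55 -3.111 -0.197
v 4.553 -3.087 1.553
v 0.75 -1.755 -2.852
v 0.689 -1.754 -1.944
v 1.096 0.042 -2.83
v 1.035 0.043 -1.922
v 2.445 -2.083 -2.738
v 2.384 -2.082 -1.83
v 2.791 -0.286 -2.716
v 2.73 -0.285 -1.808
v -1.81 2.048 -2.746
v -1.036 1.906 -2.885
v -2.084 0.814 -3.015
v -1.31 0.672 -3.154
v -1.561 0.824 -2.411
v -1.392 1.587 -2.245
v -1.728 1.133 -3.655
v -1.559 1.896 -3.489
v -0.985 1.341 -3.447
v -0.882 1.15 -2.678
v -2.238 1.57 -3.222
v -2.135 1.379 -2.453
v -1.399 2.086 -2.792
v -1.721 0.634 -3.108
v -1.869 0.724 -2.671
v -1.414 0.641 -2.753
v -1.608 1.898 -2.415
v -1.153 1.815 -2.497
v -1.462 1.179 -2.219
v -1.967 0.905 -3.403
v -1.512 0.822 -3.485
v -1.706 2.079 -3.147
v -1.251 1.996 -3.229
v -1.658 1.541 -3.681
v -0.914 1.67 -3.204
v -1.075 0.944 -3.362
v -1.321 1.215 -3.657
v -1.222 1.664 -3.559
v -0.853 1.558 -2.752
v -1.015 0.832 -2.91
v -1.162 0.922 -2.473
v -1.063 1.37 -2.375
v -0.824 1.225 -3.082
v -2.105 1.888 -2.99
v -2.267 1.162 -3.148
v -2.057 1.35 -3.525
v -1.958 1.798 -3.427
v -2.045 1.776 -2.538
v -2.206 1.05 -2.696
v -1.898 1.056 -2.341
v -1.799 1.505 -2.243
v -2.296 1.495 -2.818
f 2 1 4
f 2 4 3
f 4 1 5
f 4 5 3
f 5 1 6
f 5 6 3
f 6 1 7
f 6 7 3
f 7 1 8
f 7 8 3
f 8 1 9
f 8 9 3
f 9 1 10
f 9 10 3
f 10 1 11
f 10 11 3
f 11 1 12
f 11 12 3
f 12 1 13
f 12 13 3
f 13 1 14
f 13 14 3
f 14 1 15
f 14 15 3
f 15 1 16
f 15 16 3
f 16 1 17
f 16 17 3
f 17 1 18
f 17 18 3
f 18 1 2
f 18 2 3
f 20 19 23
f 20 23 21
f 21 23 24
f 21 24 22
f 23 19 25
f 23 25 24
f 24 25 26
f 24 26 22
f 25 19 27
f 25 27 26
f 26 27 28
f 26 28 22
f 27 19 29
f 27 29 28
f 28 29 30
f 28 30 22
f 29 19 31
f 29 31 30
f 30 31 32
f 30 32 22
f 31 19 33
f 31 33 32
f 32 33 34
f 32 34 22
f 33 19 35
f 33 35 34
f 34 35 36
f 34 36 22
f 35 19 37
f 35 37 36
f 36 37 38
f 36 38 22
f 37 19 39
f 37 39 38
f 38 39 40
f 38 40 22
f 39 19 41
f 39 41 40
f 40 41 42
f 40 42 22
f 41 19 43
f 41 43 42
f 42 43 44
f 42 44 22
f 43 19 45
f 43 45 44
f 44 45 46
f 44 46 22
f 45 19 47
f 45 47 46
f 46 47 48
f 46 48 22
f 47 19 49
f 47 49 48
f 48 49 50
f 48 50 22
f 49 19 20
f 49 20 50
f 50 20 21
f 50 21 22
f 52 54 51
f 55 52 51
f 51 54 53
f 53 55 51
f 52 58 54
f 56 52 55
f 56 58 52
f 54 58 53
f 57 55 53
f 53 58 57
f 57 56 55
f 58 56 57
f 59 96 75
f 96 70 99
f 75 99 64
f 96 99 75
f 59 75 71
f 75 64 76
f 71 76 60
f 75 76 71
f 59 71 80
f 71 60 81
f 80 81 66
f 71 81 80
f 59 80 92
f 80 66 95
f 92 95 69
f 80 95 92
f 59 92 96
f 92 69 100
f 96 100 70
f 92 100 96
f 60 76 87
f 76 64 90
f 87 90 68
f 76 90 87
f 64 99 77
f 99 70 98
f 77 98 63
f 99 98 77
f 70 100 97
f 100 69 93
f 97 93 61
f 100 93 97
f 69 95 94
f 95 66 82
f 94 82 65
f 95 82 94
f 66 81 86
f 81 60 83
f 86 83 67
f 81 83 86
f 62 88 74
f 88 68 89
f 74 89 63
f 88 89 74
f 62 74 72
f 74 63 73
f 72 73 61
f 74 73 72
f 62 72 79
f 72 61 78
f 79 78 65
f 72 78 79
f 62 79 84
f 79 65 85
f 84 85 67
f 79 85 84
f 62 84 88
f 84 67 91
f 88 91 68
f 84 91 88
f 63 89 77
f 89 68 90
f 77 90 64
f 89 90 77
f 61 73 97
f 73 63 98
f 97 98 70
f 73 98 97
f 65 78 94
f 78 61 93
f 94 93 69
f 78 93 94
f 67 85 86
f 85 65 82
f 86 82 66
f 85 82 86
f 68 91 87
f 91 67 83
f 87 83 60
f 91 83 87



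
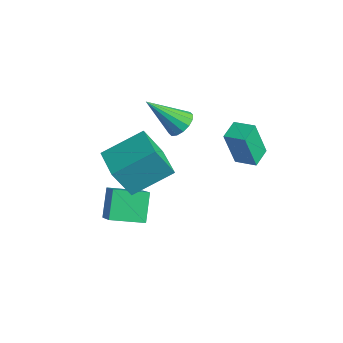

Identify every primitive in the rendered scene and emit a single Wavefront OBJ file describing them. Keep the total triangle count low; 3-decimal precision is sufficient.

v 3.277 3.587 -0.031
v 3.176 3.039 1.848
v 4.17 4.103 0.168
v 4.068 3.554 2.047
v 3.812 2.746 -0.247
v 3.71 2.197 1.632
v 4.704 3.261 -0.048
v 4.603 2.713 1.831
v 1.007 -2.053 -2.086
v 2.413 -2.47 -0.894
v 1.693 -0.643 -2.402
v 3.099 -1.06 -1.211
v 1.801 -2.7 -3.249
v 3.207 -3.117 -2.058
v 2.487 -1.29 -3.566
v 3.893 -1.707 -2.374
v 1.33 1.492 1.011
v 2.018 1.213 1.116
v 0.57 0.188 2.529
v 1.992 1.514 1.361
v 1.789 1.808 1.512
v 1.463 2.017 1.529
v 1.101 2.086 1.407
v 0.8 1.995 1.179
v 0.641 1.77 0.906
v 0.667 1.47 0.661
v 0.87 1.175 0.51
v 1.196 0.966 0.493
v 1.558 0.897 0.615
v 1.859 0.988 0.843
v 1.906 -1.836 -0.488
v 1.727 -2.665 1.133
v 2.311 0.026 0.508
v 2.133 -0.803 2.13
v 3.567 -2.197 -0.49
v 3.389 -3.026 1.132
v 3.973 -0.335 0.507
v 3.794 -1.164 2.128
f 2 4 1
f 5 2 1
f 1 4 3
f 3 5 1
f 2 8 4
f 6 2 5
f 6 8 2
f 4 8 3
f 7 5 3
f 3 8 7
f 7 6 5
f 8 6 7
f 10 12 9
f 13 10 9
f 9 12 11
f 11 13 9
f 10 16 12
f 14 10 13
f 14 16 10
f 12 16 11
f 15 13 11
f 11 16 15
f 15 14 13
f 16 14 15
f 18 17 20
f 18 20 19
f 20 17 21
f 20 21 19
f 21 17 22
f 21 22 19
f 22 17 23
f 22 23 19
f 23 17 24
f 23 24 19
f 24 17 25
f 24 25 19
f 25 17 26
f 25 26 19
f 26 17 27
f 26 27 19
f 27 17 28
f 27 28 19
f 28 17 29
f 28 29 19
f 29 17 30
f 29 30 19
f 30 17 18
f 30 18 19
f 32 34 31
f 35 32 31
f 31 34 33
f 33 35 31
f 32 38 34
f 36 32 35
f 36 38 32
f 34 38 33
f 37 35 33
f 33 38 37
f 37 36 35
f 38 36 37



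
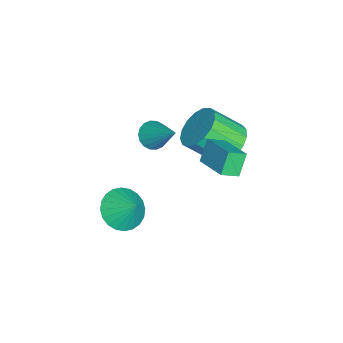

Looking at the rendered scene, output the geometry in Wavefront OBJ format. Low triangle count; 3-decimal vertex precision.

v 0.586 2.863 -1.029
v 1.127 2.351 -1.681
v 1.315 1.125 -0.563
v 0.774 1.637 0.089
v 1.447 2.612 -1.449
v 1.635 1.386 -0.33
v 1.569 2.931 -1.12
v 1.757 1.705 -0.002
v 1.467 3.234 -0.771
v 1.655 2.008 0.348
v 1.162 3.452 -0.481
v 1.35 2.226 0.638
v 0.726 3.535 -0.316
v 0.914 2.31 0.802
v 0.257 3.464 -0.315
v 0.445 2.239 0.804
v -0.136 3.256 -0.477
v 0.052 2.03 0.641
v -0.364 2.957 -0.766
v -0.176 1.732 0.352
v -0.374 2.637 -1.115
v -0.186 1.411 0.003
v -0.164 2.368 -1.445
v 0.024 1.143 -0.326
v 0.217 2.213 -1.679
v 0.405 0.988 -0.56
v 0.683 2.207 -1.764
v 0.871 0.981 -0.646
v 1 -0.043 -0.446
v 1.554 -0.094 -0.802
v 1.82 0.943 0.686
v 1.424 0.143 -0.916
v 1.211 0.344 -0.936
v 0.956 0.468 -0.86
v 0.71 0.491 -0.701
v 0.521 0.408 -0.492
v 0.427 0.235 -0.274
v 0.447 0.008 -0.089
v 0.576 -0.23 0.024
v 0.79 -0.431 0.045
v 1.045 -0.555 -0.031
v 1.291 -0.578 -0.19
v 1.48 -0.495 -0.399
v 1.573 -0.322 -0.617
v 2.534 -1.024 -3.854
v 3.083 -0.553 -4.516
v 3.026 -0.376 -2.986
v 2.772 -0.331 -4.505
v 2.425 -0.214 -4.396
v 2.094 -0.22 -4.203
v 1.83 -0.349 -3.958
v 1.674 -0.581 -3.697
v 1.648 -0.88 -3.46
v 1.758 -1.2 -3.283
v 1.985 -1.494 -3.193
v 2.296 -1.717 -3.204
v 2.643 -1.833 -3.313
v 2.974 -1.827 -3.505
v 3.237 -1.698 -3.751
v 3.394 -1.466 -4.012
v 3.419 -1.168 -4.249
v 3.31 -0.847 -4.426
v 3.228 2.042 0.528
v 2.692 2.248 1.383
v 2.882 2.675 0.159
v 2.346 2.881 1.014
v 4.374 2.959 1.026
v 3.838 3.165 1.881
v 4.028 3.592 0.657
v 3.492 3.798 1.512
f 2 1 5
f 2 5 3
f 3 5 6
f 3 6 4
f 5 1 7
f 5 7 6
f 6 7 8
f 6 8 4
f 7 1 9
f 7 9 8
f 8 9 10
f 8 10 4
f 9 1 11
f 9 11 10
f 10 11 12
f 10 12 4
f 11 1 13
f 11 13 12
f 12 13 14
f 12 14 4
f 13 1 15
f 13 15 14
f 14 15 16
f 14 16 4
f 15 1 17
f 15 17 16
f 16 17 18
f 16 18 4
f 17 1 19
f 17 19 18
f 18 19 20
f 18 20 4
f 19 1 21
f 19 21 20
f 20 21 22
f 20 22 4
f 21 1 23
f 21 23 22
f 22 23 24
f 22 24 4
f 23 1 25
f 23 25 24
f 24 25 26
f 24 26 4
f 25 1 27
f 25 27 26
f 26 27 28
f 26 28 4
f 27 1 2
f 27 2 28
f 28 2 3
f 28 3 4
f 30 29 32
f 30 32 31
f 32 29 33
f 32 33 31
f 33 29 34
f 33 34 31
f 34 29 35
f 34 35 31
f 35 29 36
f 35 36 31
f 36 29 37
f 36 37 31
f 37 29 38
f 37 38 31
f 38 29 39
f 38 39 31
f 39 29 40
f 39 40 31
f 40 29 41
f 40 41 31
f 41 29 42
f 41 42 31
f 42 29 43
f 42 43 31
f 43 29 44
f 43 44 31
f 44 29 30
f 44 30 31
f 46 45 48
f 46 48 47
f 48 45 49
f 48 49 47
f 49 45 50
f 49 50 47
f 50 45 51
f 50 51 47
f 51 45 52
f 51 52 47
f 52 45 53
f 52 53 47
f 53 45 54
f 53 54 47
f 54 45 55
f 54 55 47
f 55 45 56
f 55 56 47
f 56 45 57
f 56 57 47
f 57 45 58
f 57 58 47
f 58 45 59
f 58 59 47
f 59 45 60
f 59 60 47
f 60 45 61
f 60 61 47
f 61 45 62
f 61 62 47
f 62 45 46
f 62 46 47
f 64 66 63
f 67 64 63
f 63 66 65
f 65 67 63
f 64 70 66
f 68 64 67
f 68 70 64
f 66 70 65
f 69 67 65
f 65 70 69
f 69 68 67
f 70 68 69



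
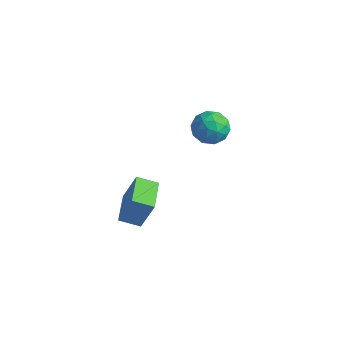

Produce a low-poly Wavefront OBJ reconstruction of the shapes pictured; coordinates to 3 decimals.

v 0.777 4.195 0.127
v 1.677 4.294 -0.342
v 0.763 2.586 -0.238
v 1.663 2.685 -0.707
v 1.603 2.778 0.307
v 1.612 3.773 0.532
v 0.828 3.107 -1.112
v 0.837 4.102 -0.887
v 1.709 3.621 -1.108
v 2.188 3.418 -0.231
v 0.252 3.462 -0.349
v 0.731 3.259 0.528
v 1.228 4.386 -0.075
v 1.212 2.494 -0.505
v 1.177 2.549 0.091
v 1.706 2.607 -0.185
v 1.19 4.08 0.439
v 1.719 4.137 0.163
v 1.676 3.247 0.544
v 0.721 2.743 -0.743
v 1.25 2.8 -1.019
v 0.734 4.273 -0.395
v 1.263 4.331 -0.671
v 0.764 3.633 -1.124
v 1.776 4.049 -0.801
v 1.768 3.103 -1.016
v 1.277 3.351 -1.254
v 1.282 3.936 -1.122
v 2.058 3.929 -0.286
v 2.049 2.983 -0.501
v 2.014 3.038 0.095
v 2.019 3.623 0.228
v 2.076 3.534 -0.736
v 0.391 3.897 -0.079
v 0.382 2.951 -0.294
v 0.421 3.257 -0.808
v 0.426 3.842 -0.675
v 0.672 3.777 0.436
v 0.664 2.831 0.221
v 1.158 2.944 0.542
v 1.163 3.529 0.674
v 0.364 3.346 0.156
v 1.667 -3.491 -2.259
v 2.315 -3.248 -0.544
v 0.671 -2.113 -2.078
v 1.319 -1.87 -0.362
v 2.481 -2.85 -2.658
v 3.129 -2.607 -0.942
v 1.485 -1.472 -2.476
v 2.133 -1.229 -0.761
f 1 38 17
f 38 12 41
f 17 41 6
f 38 41 17
f 1 17 13
f 17 6 18
f 13 18 2
f 17 18 13
f 1 13 22
f 13 2 23
f 22 23 8
f 13 23 22
f 1 22 34
f 22 8 37
f 34 37 11
f 22 37 34
f 1 34 38
f 34 11 42
f 38 42 12
f 34 42 38
f 2 18 29
f 18 6 32
f 29 32 10
f 18 32 29
f 6 41 19
f 41 12 40
f 19 40 5
f 41 40 19
f 12 42 39
f 42 11 35
f 39 35 3
f 42 35 39
f 11 37 36
f 37 8 24
f 36 24 7
f 37 24 36
f 8 23 28
f 23 2 25
f 28 25 9
f 23 25 28
f 4 30 16
f 30 10 31
f 16 31 5
f 30 31 16
f 4 16 14
f 16 5 15
f 14 15 3
f 16 15 14
f 4 14 21
f 14 3 20
f 21 20 7
f 14 20 21
f 4 21 26
f 21 7 27
f 26 27 9
f 21 27 26
f 4 26 30
f 26 9 33
f 30 33 10
f 26 33 30
f 5 31 19
f 31 10 32
f 19 32 6
f 31 32 19
f 3 15 39
f 15 5 40
f 39 40 12
f 15 40 39
f 7 20 36
f 20 3 35
f 36 35 11
f 20 35 36
f 9 27 28
f 27 7 24
f 28 24 8
f 27 24 28
f 10 33 29
f 33 9 25
f 29 25 2
f 33 25 29
f 44 46 43
f 47 44 43
f 43 46 45
f 45 47 43
f 44 50 46
f 48 44 47
f 48 50 44
f 46 50 45
f 49 47 45
f 45 50 49
f 49 48 47
f 50 48 49



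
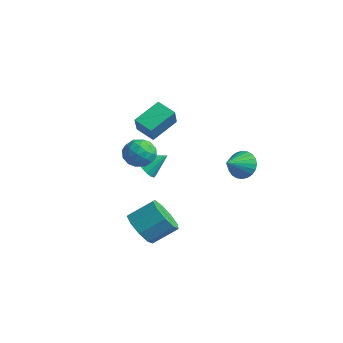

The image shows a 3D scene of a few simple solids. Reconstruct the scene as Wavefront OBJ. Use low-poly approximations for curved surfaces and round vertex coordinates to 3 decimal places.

v -4.735 0.167 2.446
v -4.182 -0.36 3.498
v -4.8 1.663 3.229
v -4.247 1.136 4.282
v -3.713 0.424 2.038
v -3.16 -0.103 3.091
v -3.778 1.92 2.822
v -3.225 1.393 3.874
v -3.837 0.058 0.224
v -3.514 0.402 -0.435
v -3.223 0.922 0.976
v -3.847 0.594 -0.384
v -4.177 0.664 -0.193
v -4.43 0.594 0.092
v -4.547 0.402 0.408
v -4.501 0.131 0.682
v -4.303 -0.156 0.85
v -3.999 -0.395 0.875
v -3.657 -0.53 0.751
v -3.357 -0.53 0.506
v -3.167 -0.395 0.196
v -3.13 -0.157 -0.107
v -3.255 0.131 -0.335
v -1.016 3.903 0.292
v -0.617 3.584 -0.425
v -0.824 2.717 0.928
v -0.351 3.718 -0.254
v -0.187 3.881 -0.001
v -0.148 4.047 0.297
v -0.242 4.192 0.595
v -0.454 4.292 0.846
v -0.751 4.333 1.012
v -1.089 4.309 1.069
v -1.416 4.223 1.008
v -1.681 4.088 0.838
v -1.846 3.925 0.584
v -1.885 3.759 0.286
v -1.791 3.615 -0.011
v -1.579 3.515 -0.262
v -1.282 3.473 -0.429
v -0.944 3.498 -0.486
v -2.837 -0.419 2.004
v -2.45 -0.666 2.784
v -2.73 -1.794 1.516
v -2.343 -2.041 2.296
v -3.216 -1.805 2.279
v -3.282 -0.955 2.58
v -1.898 -1.505 1.72
v -1.964 -0.655 2.021
v -1.87 -1.337 2.608
v -2.685 -1.522 2.953
v -2.495 -0.938 1.347
v -3.31 -1.123 1.692
v -2.653 -0.422 2.437
v -2.527 -2.038 1.863
v -3.04 -1.9 1.853
v -2.813 -2.045 2.311
v -3.142 -0.592 2.317
v -2.915 -0.737 2.775
v -3.365 -1.407 2.478
v -2.265 -1.723 1.525
v -2.038 -1.868 1.983
v -2.367 -0.415 1.989
v -2.14 -0.56 2.447
v -1.815 -1.053 1.822
v -2.084 -0.961 2.792
v -2.022 -1.769 2.505
v -1.76 -1.454 2.166
v -1.799 -0.955 2.344
v -2.563 -1.07 2.995
v -2.501 -1.879 2.708
v -3.014 -1.74 2.698
v -3.052 -1.24 2.875
v -2.222 -1.465 2.891
v -2.679 -0.581 1.592
v -2.617 -1.39 1.305
v -2.128 -1.22 1.425
v -2.166 -0.72 1.602
v -3.158 -0.691 1.795
v -3.096 -1.499 1.508
v -3.381 -1.505 1.956
v -3.42 -1.006 2.134
v -2.958 -0.995 1.409
v 0.004 -3.11 -1.233
v 0.699 -2.882 -1.972
v 1.252 -1.762 -1.106
v 0.556 -1.99 -0.367
v 0.103 -2.508 -2.075
v 0.656 -1.388 -1.209
v -0.54 -2.415 -1.784
v 0.013 -1.295 -0.918
v -0.928 -2.648 -1.236
v -0.375 -1.528 -0.369
v -0.881 -3.097 -0.686
v -0.328 -1.977 0.181
v -0.419 -3.552 -0.392
v 0.133 -2.432 0.474
v 0.24 -3.8 -0.492
v 0.793 -2.68 0.374
v 0.789 -3.725 -0.939
v 1.341 -2.605 -0.072
v 0.97 -3.363 -1.523
v 1.523 -2.243 -0.657
f 2 4 1
f 5 2 1
f 1 4 3
f 3 5 1
f 2 8 4
f 6 2 5
f 6 8 2
f 4 8 3
f 7 5 3
f 3 8 7
f 7 6 5
f 8 6 7
f 10 9 12
f 10 12 11
f 12 9 13
f 12 13 11
f 13 9 14
f 13 14 11
f 14 9 15
f 14 15 11
f 15 9 16
f 15 16 11
f 16 9 17
f 16 17 11
f 17 9 18
f 17 18 11
f 18 9 19
f 18 19 11
f 19 9 20
f 19 20 11
f 20 9 21
f 20 21 11
f 21 9 22
f 21 22 11
f 22 9 23
f 22 23 11
f 23 9 10
f 23 10 11
f 25 24 27
f 25 27 26
f 27 24 28
f 27 28 26
f 28 24 29
f 28 29 26
f 29 24 30
f 29 30 26
f 30 24 31
f 30 31 26
f 31 24 32
f 31 32 26
f 32 24 33
f 32 33 26
f 33 24 34
f 33 34 26
f 34 24 35
f 34 35 26
f 35 24 36
f 35 36 26
f 36 24 37
f 36 37 26
f 37 24 38
f 37 38 26
f 38 24 39
f 38 39 26
f 39 24 40
f 39 40 26
f 40 24 41
f 40 41 26
f 41 24 25
f 41 25 26
f 42 79 58
f 79 53 82
f 58 82 47
f 79 82 58
f 42 58 54
f 58 47 59
f 54 59 43
f 58 59 54
f 42 54 63
f 54 43 64
f 63 64 49
f 54 64 63
f 42 63 75
f 63 49 78
f 75 78 52
f 63 78 75
f 42 75 79
f 75 52 83
f 79 83 53
f 75 83 79
f 43 59 70
f 59 47 73
f 70 73 51
f 59 73 70
f 47 82 60
f 82 53 81
f 60 81 46
f 82 81 60
f 53 83 80
f 83 52 76
f 80 76 44
f 83 76 80
f 52 78 77
f 78 49 65
f 77 65 48
f 78 65 77
f 49 64 69
f 64 43 66
f 69 66 50
f 64 66 69
f 45 71 57
f 71 51 72
f 57 72 46
f 71 72 57
f 45 57 55
f 57 46 56
f 55 56 44
f 57 56 55
f 45 55 62
f 55 44 61
f 62 61 48
f 55 61 62
f 45 62 67
f 62 48 68
f 67 68 50
f 62 68 67
f 45 67 71
f 67 50 74
f 71 74 51
f 67 74 71
f 46 72 60
f 72 51 73
f 60 73 47
f 72 73 60
f 44 56 80
f 56 46 81
f 80 81 53
f 56 81 80
f 48 61 77
f 61 44 76
f 77 76 52
f 61 76 77
f 50 68 69
f 68 48 65
f 69 65 49
f 68 65 69
f 51 74 70
f 74 50 66
f 70 66 43
f 74 66 70
f 85 84 88
f 85 88 86
f 86 88 89
f 86 89 87
f 88 84 90
f 88 90 89
f 89 90 91
f 89 91 87
f 90 84 92
f 90 92 91
f 91 92 93
f 91 93 87
f 92 84 94
f 92 94 93
f 93 94 95
f 93 95 87
f 94 84 96
f 94 96 95
f 95 96 97
f 95 97 87
f 96 84 98
f 96 98 97
f 97 98 99
f 97 99 87
f 98 84 100
f 98 100 99
f 99 100 101
f 99 101 87
f 100 84 102
f 100 102 101
f 101 102 103
f 101 103 87
f 102 84 85
f 102 85 103
f 103 85 86
f 103 86 87



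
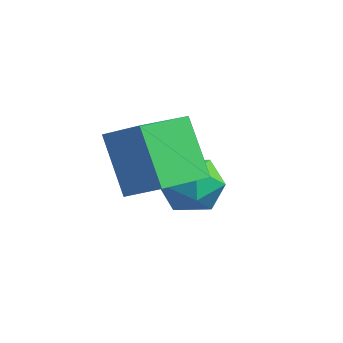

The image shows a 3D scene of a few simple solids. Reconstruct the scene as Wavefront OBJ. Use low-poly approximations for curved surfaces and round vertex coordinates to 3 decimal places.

v -0.184 -0.062 1.043
v -1.145 0.091 2.616
v -0.473 1.62 0.703
v -1.434 1.773 2.276
v 0.814 0.227 1.624
v -0.147 0.38 3.197
v 0.525 1.909 1.284
v -0.436 2.062 2.857
v -1.818 3.196 0.113
v -1.113 3.326 0.697
v -1.047 2.114 -0.577
v -0.342 2.244 0.007
v -1.135 1.879 0.313
v -1.612 2.548 0.74
v -0.548 2.892 -0.62
v -1.025 3.561 -0.193
v -0.328 3.138 0.245
v -0.691 2.512 0.821
v -1.469 2.928 -0.701
v -1.832 2.302 -0.125
f 2 4 1
f 5 2 1
f 1 4 3
f 3 5 1
f 2 8 4
f 6 2 5
f 6 8 2
f 4 8 3
f 7 5 3
f 3 8 7
f 7 6 5
f 8 6 7
f 9 20 14
f 9 14 10
f 9 10 16
f 9 16 19
f 9 19 20
f 10 14 18
f 14 20 13
f 20 19 11
f 19 16 15
f 16 10 17
f 12 18 13
f 12 13 11
f 12 11 15
f 12 15 17
f 12 17 18
f 13 18 14
f 11 13 20
f 15 11 19
f 17 15 16
f 18 17 10



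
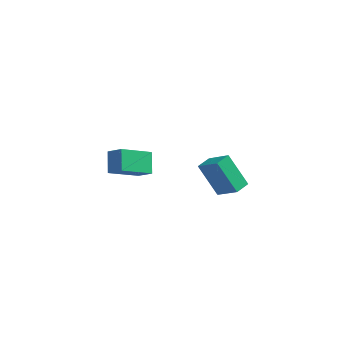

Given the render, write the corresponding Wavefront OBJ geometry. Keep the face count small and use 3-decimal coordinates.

v -2.468 1.06 -3.131
v -3.782 -0.104 -2.034
v -2.754 2.1 -2.37
v -4.068 0.936 -1.273
v -1.652 0.784 -2.447
v -2.966 -0.38 -1.35
v -1.938 1.824 -1.686
v -3.252 0.66 -0.589
v 1.779 -3.462 3.345
v 2.844 -3.982 4.389
v 2.155 -2.722 3.33
v 3.22 -3.242 4.375
v 2.9 -4.058 1.905
v 3.965 -4.578 2.95
v 3.276 -3.318 1.891
v 4.341 -3.838 2.935
f 2 4 1
f 5 2 1
f 1 4 3
f 3 5 1
f 2 8 4
f 6 2 5
f 6 8 2
f 4 8 3
f 7 5 3
f 3 8 7
f 7 6 5
f 8 6 7
f 10 12 9
f 13 10 9
f 9 12 11
f 11 13 9
f 10 16 12
f 14 10 13
f 14 16 10
f 12 16 11
f 15 13 11
f 11 16 15
f 15 14 13
f 16 14 15



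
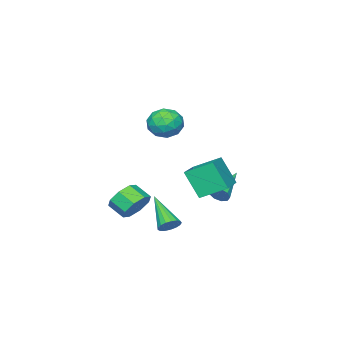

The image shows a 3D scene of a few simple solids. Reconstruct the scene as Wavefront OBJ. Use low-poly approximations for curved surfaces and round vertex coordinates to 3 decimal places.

v 3.444 3.858 -2.925
v 3.86 3.999 -2.561
v 2.856 2.422 -1.695
v 3.649 4.153 -2.482
v 3.391 4.24 -2.504
v 3.146 4.239 -2.623
v 2.968 4.151 -2.81
v 2.9 3.996 -3.024
v 2.956 3.809 -3.215
v 3.124 3.634 -3.34
v 3.365 3.51 -3.369
v 3.624 3.466 -3.297
v 3.842 3.512 -3.139
v 3.969 3.637 -2.932
v 3.975 3.813 -2.724
v -1.721 3.447 -2.006
v -1.618 2.614 -0.573
v -0.178 4.222 -1.666
v -0.075 3.39 -0.234
v -1.005 2.33 -2.706
v -0.902 1.498 -1.274
v 0.538 3.106 -2.367
v 0.641 2.273 -0.934
v -1.627 0.118 0.528
v -0.946 -0.447 0.165
v -2.014 -0.993 1.535
v -1.333 -1.558 1.172
v -1.091 -0.778 1.671
v -0.852 -0.092 1.049
v -2.108 -1.348 0.651
v -1.869 -0.662 0.029
v -1.243 -1.354 0.241
v -0.615 -1.001 0.871
v -2.345 -0.439 0.829
v -1.717 -0.086 1.459
v -1.253 -0.067 0.258
v -1.707 -1.373 1.442
v -1.565 -0.915 1.735
v -1.165 -1.247 1.522
v -1.198 0.142 0.778
v -0.797 -0.19 0.564
v -0.883 -0.385 1.449
v -2.163 -1.25 1.136
v -1.762 -1.582 0.922
v -1.795 -0.193 0.178
v -1.395 -0.525 -0.035
v -2.077 -1.055 0.251
v -1.027 -0.932 0.09
v -1.254 -1.585 0.681
v -1.71 -1.462 0.375
v -1.569 -1.058 0.01
v -0.658 -0.725 0.46
v -0.885 -1.378 1.052
v -0.743 -0.92 1.345
v -0.603 -0.516 0.979
v -0.832 -1.258 0.505
v -2.075 -0.062 0.648
v -2.302 -0.715 1.24
v -2.357 -0.924 0.721
v -2.217 -0.52 0.355
v -1.706 0.145 1.019
v -1.933 -0.508 1.61
v -1.391 -0.382 1.69
v -1.25 0.022 1.325
v -2.128 -0.182 1.195
v 2.61 1.161 -2.811
v 3.212 1.517 -2.294
v 3.272 0.654 -1.771
v 2.67 0.299 -2.289
v 2.594 1.611 -2.067
v 2.654 0.749 -1.544
v 1.984 1.442 -2.276
v 2.044 0.58 -1.753
v 1.742 1.108 -2.798
v 1.802 0.246 -2.276
v 2.008 0.806 -3.329
v 2.068 -0.057 -2.806
v 2.626 0.711 -3.556
v 2.686 -0.151 -3.033
v 3.236 0.88 -3.347
v 3.296 0.018 -2.824
v 3.478 1.214 -2.824
v 3.538 0.352 -2.302
v -2.002 2.197 -3.242
v -1.762 2.059 -2.767
v -3.778 1.803 -2.458
v -1.844 2.426 -2.768
v -2 2.686 -2.991
v -2.157 2.717 -3.331
v -2.242 2.504 -3.63
v -2.215 2.148 -3.747
v -2.088 1.814 -3.628
v -1.921 1.66 -3.328
v -1.793 1.756 -2.988
f 2 1 4
f 2 4 3
f 4 1 5
f 4 5 3
f 5 1 6
f 5 6 3
f 6 1 7
f 6 7 3
f 7 1 8
f 7 8 3
f 8 1 9
f 8 9 3
f 9 1 10
f 9 10 3
f 10 1 11
f 10 11 3
f 11 1 12
f 11 12 3
f 12 1 13
f 12 13 3
f 13 1 14
f 13 14 3
f 14 1 15
f 14 15 3
f 15 1 2
f 15 2 3
f 17 19 16
f 20 17 16
f 16 19 18
f 18 20 16
f 17 23 19
f 21 17 20
f 21 23 17
f 19 23 18
f 22 20 18
f 18 23 22
f 22 21 20
f 23 21 22
f 24 61 40
f 61 35 64
f 40 64 29
f 61 64 40
f 24 40 36
f 40 29 41
f 36 41 25
f 40 41 36
f 24 36 45
f 36 25 46
f 45 46 31
f 36 46 45
f 24 45 57
f 45 31 60
f 57 60 34
f 45 60 57
f 24 57 61
f 57 34 65
f 61 65 35
f 57 65 61
f 25 41 52
f 41 29 55
f 52 55 33
f 41 55 52
f 29 64 42
f 64 35 63
f 42 63 28
f 64 63 42
f 35 65 62
f 65 34 58
f 62 58 26
f 65 58 62
f 34 60 59
f 60 31 47
f 59 47 30
f 60 47 59
f 31 46 51
f 46 25 48
f 51 48 32
f 46 48 51
f 27 53 39
f 53 33 54
f 39 54 28
f 53 54 39
f 27 39 37
f 39 28 38
f 37 38 26
f 39 38 37
f 27 37 44
f 37 26 43
f 44 43 30
f 37 43 44
f 27 44 49
f 44 30 50
f 49 50 32
f 44 50 49
f 27 49 53
f 49 32 56
f 53 56 33
f 49 56 53
f 28 54 42
f 54 33 55
f 42 55 29
f 54 55 42
f 26 38 62
f 38 28 63
f 62 63 35
f 38 63 62
f 30 43 59
f 43 26 58
f 59 58 34
f 43 58 59
f 32 50 51
f 50 30 47
f 51 47 31
f 50 47 51
f 33 56 52
f 56 32 48
f 52 48 25
f 56 48 52
f 67 66 70
f 67 70 68
f 68 70 71
f 68 71 69
f 70 66 72
f 70 72 71
f 71 72 73
f 71 73 69
f 72 66 74
f 72 74 73
f 73 74 75
f 73 75 69
f 74 66 76
f 74 76 75
f 75 76 77
f 75 77 69
f 76 66 78
f 76 78 77
f 77 78 79
f 77 79 69
f 78 66 80
f 78 80 79
f 79 80 81
f 79 81 69
f 80 66 82
f 80 82 81
f 81 82 83
f 81 83 69
f 82 66 67
f 82 67 83
f 83 67 68
f 83 68 69
f 85 84 87
f 85 87 86
f 87 84 88
f 87 88 86
f 88 84 89
f 88 89 86
f 89 84 90
f 89 90 86
f 90 84 91
f 90 91 86
f 91 84 92
f 91 92 86
f 92 84 93
f 92 93 86
f 93 84 94
f 93 94 86
f 94 84 85
f 94 85 86



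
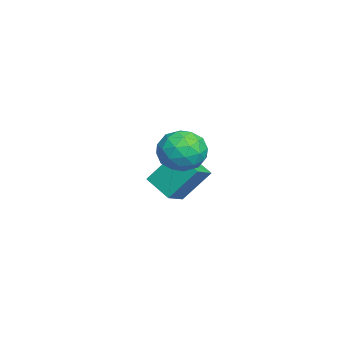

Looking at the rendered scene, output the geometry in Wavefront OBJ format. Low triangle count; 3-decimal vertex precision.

v 2.109 -1.194 2.895
v 2.519 -1.813 3.822
v 0.781 -2.547 2.578
v 1.191 -3.166 3.505
v 0.629 -2.135 3.681
v 1.449 -1.298 3.877
v 1.851 -3.062 2.523
v 2.671 -2.225 2.719
v 2.359 -2.967 3.593
v 1.604 -2.394 4.309
v 1.696 -1.966 2.091
v 0.941 -1.393 2.807
v 2.43 -1.384 3.386
v 0.87 -2.976 3.014
v 0.539 -2.369 3.117
v 0.78 -2.733 3.662
v 1.802 -1.082 3.418
v 2.043 -1.446 3.964
v 0.932 -1.635 3.881
v 1.257 -2.914 2.436
v 1.498 -3.278 2.982
v 2.52 -1.627 2.738
v 2.761 -1.991 3.283
v 2.368 -2.725 2.519
v 2.577 -2.427 3.797
v 1.797 -3.223 3.61
v 2.185 -3.161 3.033
v 2.667 -2.669 3.148
v 2.133 -2.09 4.217
v 1.353 -2.886 4.031
v 1.023 -2.279 4.135
v 1.505 -1.787 4.25
v 2.04 -2.769 4.082
v 1.947 -1.474 2.369
v 1.167 -2.27 2.183
v 1.795 -2.573 2.15
v 2.277 -2.081 2.265
v 1.503 -1.137 2.79
v 0.723 -1.933 2.603
v 0.633 -1.691 3.252
v 1.115 -1.199 3.367
v 1.26 -1.591 2.318
v -3.405 -4.047 -0.76
v -3.545 -2.741 0.892
v -4.483 -3.456 -1.318
v -4.624 -2.151 0.334
v -2.436 -2.989 -1.514
v -2.577 -1.684 0.138
v -3.515 -2.399 -2.072
v -3.655 -1.093 -0.42
f 1 38 17
f 38 12 41
f 17 41 6
f 38 41 17
f 1 17 13
f 17 6 18
f 13 18 2
f 17 18 13
f 1 13 22
f 13 2 23
f 22 23 8
f 13 23 22
f 1 22 34
f 22 8 37
f 34 37 11
f 22 37 34
f 1 34 38
f 34 11 42
f 38 42 12
f 34 42 38
f 2 18 29
f 18 6 32
f 29 32 10
f 18 32 29
f 6 41 19
f 41 12 40
f 19 40 5
f 41 40 19
f 12 42 39
f 42 11 35
f 39 35 3
f 42 35 39
f 11 37 36
f 37 8 24
f 36 24 7
f 37 24 36
f 8 23 28
f 23 2 25
f 28 25 9
f 23 25 28
f 4 30 16
f 30 10 31
f 16 31 5
f 30 31 16
f 4 16 14
f 16 5 15
f 14 15 3
f 16 15 14
f 4 14 21
f 14 3 20
f 21 20 7
f 14 20 21
f 4 21 26
f 21 7 27
f 26 27 9
f 21 27 26
f 4 26 30
f 26 9 33
f 30 33 10
f 26 33 30
f 5 31 19
f 31 10 32
f 19 32 6
f 31 32 19
f 3 15 39
f 15 5 40
f 39 40 12
f 15 40 39
f 7 20 36
f 20 3 35
f 36 35 11
f 20 35 36
f 9 27 28
f 27 7 24
f 28 24 8
f 27 24 28
f 10 33 29
f 33 9 25
f 29 25 2
f 33 25 29
f 44 46 43
f 47 44 43
f 43 46 45
f 45 47 43
f 44 50 46
f 48 44 47
f 48 50 44
f 46 50 45
f 49 47 45
f 45 50 49
f 49 48 47
f 50 48 49



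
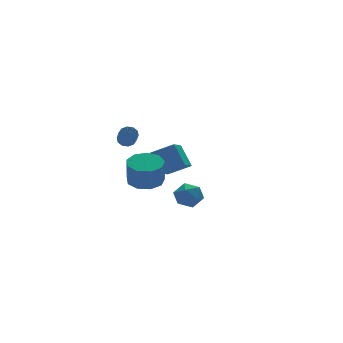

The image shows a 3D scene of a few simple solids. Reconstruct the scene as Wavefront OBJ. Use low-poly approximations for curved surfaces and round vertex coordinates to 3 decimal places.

v -0.25 2.165 -0.601
v 0.729 2.538 -0.382
v 0.548 2.108 1.159
v -0.43 1.735 0.941
v 0.233 3.068 -0.292
v 0.052 2.639 1.249
v -0.489 3.176 -0.346
v -0.669 2.747 1.195
v -1.099 2.811 -0.52
v -1.279 2.381 1.021
v -1.311 2.143 -0.731
v -1.492 1.714 0.81
v -1.027 1.486 -0.881
v -1.208 1.056 0.66
v -0.379 1.146 -0.9
v -0.56 0.716 0.641
v 0.329 1.283 -0.779
v 0.149 0.853 0.762
v 0.767 1.833 -0.574
v 0.586 1.403 0.967
v 2.208 2.326 0.084
v 1.975 3.302 1.368
v 1.016 2.973 -0.624
v 0.783 3.949 0.66
v 3.057 3.271 -0.48
v 2.824 4.247 0.804
v 1.865 3.918 -1.188
v 1.632 4.894 0.096
v -0.214 -2.995 1.114
v 0.488 -2.906 0.585
v -0.808 -3.894 0.175
v -0.106 -3.805 -0.354
v -0.027 -4.229 0.417
v 0.34 -3.673 0.997
v -0.66 -3.127 -0.237
v -0.293 -2.571 0.343
v 0.212 -2.988 -0.25
v 0.603 -3.668 0.154
v -0.923 -3.132 0.606
v -0.532 -3.812 1.01
v -0.399 4.486 1.736
v 0.131 4.461 1.916
v -0.191 3.39 2.723
v -0.721 3.414 2.544
v -0.043 4.673 2.127
v -0.366 3.601 2.934
v -0.354 4.813 2.188
v -0.676 3.741 2.996
v -0.681 4.828 2.078
v -1.004 3.757 2.885
v -0.901 4.712 1.836
v -1.224 3.641 2.644
v -0.929 4.51 1.557
v -1.251 3.439 2.364
v -0.754 4.299 1.346
v -1.077 3.227 2.153
v -0.444 4.159 1.284
v -0.766 3.087 2.092
v -0.116 4.143 1.395
v -0.439 3.072 2.202
v 0.104 4.259 1.636
v -0.219 3.188 2.444
f 2 1 5
f 2 5 3
f 3 5 6
f 3 6 4
f 5 1 7
f 5 7 6
f 6 7 8
f 6 8 4
f 7 1 9
f 7 9 8
f 8 9 10
f 8 10 4
f 9 1 11
f 9 11 10
f 10 11 12
f 10 12 4
f 11 1 13
f 11 13 12
f 12 13 14
f 12 14 4
f 13 1 15
f 13 15 14
f 14 15 16
f 14 16 4
f 15 1 17
f 15 17 16
f 16 17 18
f 16 18 4
f 17 1 19
f 17 19 18
f 18 19 20
f 18 20 4
f 19 1 2
f 19 2 20
f 20 2 3
f 20 3 4
f 22 24 21
f 25 22 21
f 21 24 23
f 23 25 21
f 22 28 24
f 26 22 25
f 26 28 22
f 24 28 23
f 27 25 23
f 23 28 27
f 27 26 25
f 28 26 27
f 29 40 34
f 29 34 30
f 29 30 36
f 29 36 39
f 29 39 40
f 30 34 38
f 34 40 33
f 40 39 31
f 39 36 35
f 36 30 37
f 32 38 33
f 32 33 31
f 32 31 35
f 32 35 37
f 32 37 38
f 33 38 34
f 31 33 40
f 35 31 39
f 37 35 36
f 38 37 30
f 42 41 45
f 42 45 43
f 43 45 46
f 43 46 44
f 45 41 47
f 45 47 46
f 46 47 48
f 46 48 44
f 47 41 49
f 47 49 48
f 48 49 50
f 48 50 44
f 49 41 51
f 49 51 50
f 50 51 52
f 50 52 44
f 51 41 53
f 51 53 52
f 52 53 54
f 52 54 44
f 53 41 55
f 53 55 54
f 54 55 56
f 54 56 44
f 55 41 57
f 55 57 56
f 56 57 58
f 56 58 44
f 57 41 59
f 57 59 58
f 58 59 60
f 58 60 44
f 59 41 61
f 59 61 60
f 60 61 62
f 60 62 44
f 61 41 42
f 61 42 62
f 62 42 43
f 62 43 44



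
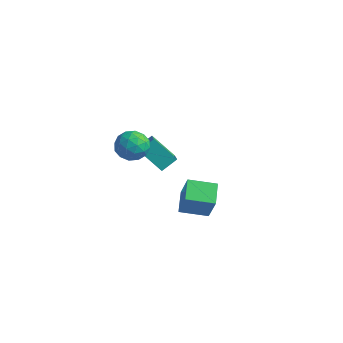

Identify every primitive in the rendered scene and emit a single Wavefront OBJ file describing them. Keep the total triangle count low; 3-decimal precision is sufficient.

v 2.498 -2.526 -0.642
v 3.323 -2.894 1.132
v 3.798 -1.398 -1.012
v 4.623 -1.767 0.761
v 3.317 -3.673 -1.261
v 4.142 -4.042 0.512
v 4.617 -2.546 -1.632
v 5.442 -2.914 0.142
v -2.131 -1.807 1.483
v -1.211 -1.545 2.094
v -1.389 -3.435 1.066
v -0.469 -3.173 1.677
v -1.46 -3.362 2.197
v -1.919 -2.356 2.455
v -0.681 -2.624 0.705
v -1.14 -1.618 0.963
v -0.314 -2.05 1.613
v -0.796 -2.505 2.535
v -1.804 -2.475 0.625
v -2.286 -2.93 1.547
v -1.736 -1.533 1.825
v -0.864 -3.447 1.335
v -1.447 -3.558 1.64
v -0.906 -3.404 1.999
v -2.152 -2.01 2.037
v -1.611 -1.855 2.396
v -1.758 -2.924 2.457
v -0.989 -3.125 0.764
v -0.448 -2.97 1.123
v -1.694 -1.576 1.161
v -1.153 -1.422 1.52
v -0.842 -2.056 0.703
v -0.668 -1.675 1.902
v -0.232 -2.632 1.656
v -0.357 -2.31 1.085
v -0.626 -1.719 1.237
v -0.951 -1.943 2.444
v -0.515 -2.9 2.198
v -1.098 -3.012 2.504
v -1.368 -2.42 2.656
v -0.425 -2.24 2.161
v -2.085 -2.08 0.962
v -1.649 -3.037 0.716
v -1.232 -2.56 0.504
v -1.502 -1.968 0.656
v -2.368 -2.348 1.504
v -1.932 -3.305 1.258
v -1.974 -3.261 1.923
v -2.243 -2.67 2.075
v -2.175 -2.74 0.999
v -4.45 1.377 -2.288
v -3.128 0.079 -1.237
v -4.068 2.343 -1.575
v -2.746 1.045 -0.524
v -2.954 1.795 -3.656
v -1.632 0.497 -2.605
v -2.572 2.761 -2.943
v -1.25 1.463 -1.892
f 2 4 1
f 5 2 1
f 1 4 3
f 3 5 1
f 2 8 4
f 6 2 5
f 6 8 2
f 4 8 3
f 7 5 3
f 3 8 7
f 7 6 5
f 8 6 7
f 9 46 25
f 46 20 49
f 25 49 14
f 46 49 25
f 9 25 21
f 25 14 26
f 21 26 10
f 25 26 21
f 9 21 30
f 21 10 31
f 30 31 16
f 21 31 30
f 9 30 42
f 30 16 45
f 42 45 19
f 30 45 42
f 9 42 46
f 42 19 50
f 46 50 20
f 42 50 46
f 10 26 37
f 26 14 40
f 37 40 18
f 26 40 37
f 14 49 27
f 49 20 48
f 27 48 13
f 49 48 27
f 20 50 47
f 50 19 43
f 47 43 11
f 50 43 47
f 19 45 44
f 45 16 32
f 44 32 15
f 45 32 44
f 16 31 36
f 31 10 33
f 36 33 17
f 31 33 36
f 12 38 24
f 38 18 39
f 24 39 13
f 38 39 24
f 12 24 22
f 24 13 23
f 22 23 11
f 24 23 22
f 12 22 29
f 22 11 28
f 29 28 15
f 22 28 29
f 12 29 34
f 29 15 35
f 34 35 17
f 29 35 34
f 12 34 38
f 34 17 41
f 38 41 18
f 34 41 38
f 13 39 27
f 39 18 40
f 27 40 14
f 39 40 27
f 11 23 47
f 23 13 48
f 47 48 20
f 23 48 47
f 15 28 44
f 28 11 43
f 44 43 19
f 28 43 44
f 17 35 36
f 35 15 32
f 36 32 16
f 35 32 36
f 18 41 37
f 41 17 33
f 37 33 10
f 41 33 37
f 52 54 51
f 55 52 51
f 51 54 53
f 53 55 51
f 52 58 54
f 56 52 55
f 56 58 52
f 54 58 53
f 57 55 53
f 53 58 57
f 57 56 55
f 58 56 57

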